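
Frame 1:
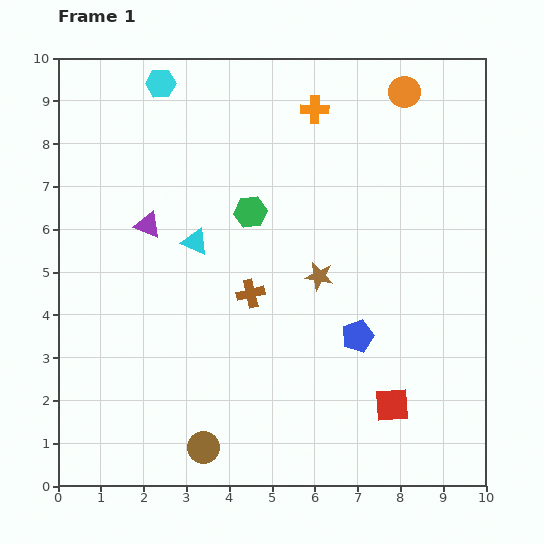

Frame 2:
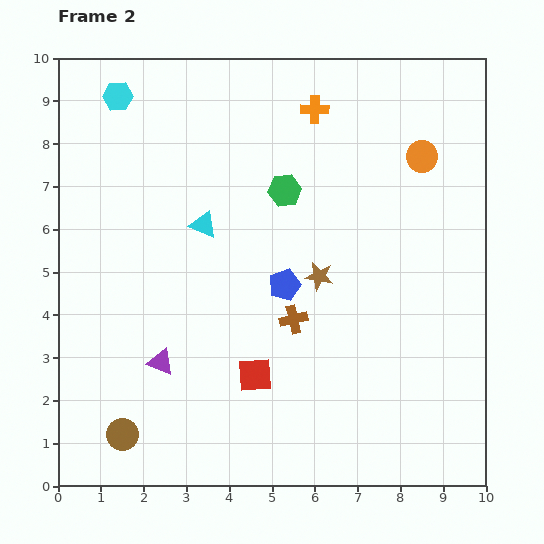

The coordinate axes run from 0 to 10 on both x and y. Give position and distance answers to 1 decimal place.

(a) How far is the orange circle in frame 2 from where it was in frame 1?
1.6

The orange circle moved from (8.1, 9.2) to (8.5, 7.7), a distance of √(0.4² + 1.5²) ≈ 1.6.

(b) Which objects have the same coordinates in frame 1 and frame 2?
the orange cross, the brown star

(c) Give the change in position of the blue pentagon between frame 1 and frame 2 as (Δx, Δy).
(-1.7, 1.2)

The blue pentagon was at (7.0, 3.5) in frame 1 and (5.3, 4.7) in frame 2.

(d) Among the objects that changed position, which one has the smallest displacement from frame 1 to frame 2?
the cyan triangle

(moved 0.4)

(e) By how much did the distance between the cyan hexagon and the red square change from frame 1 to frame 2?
-2.0

Distance in frame 1: 9.2. Distance in frame 2: 7.2.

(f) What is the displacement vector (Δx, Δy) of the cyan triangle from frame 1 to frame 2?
(0.2, 0.4)

The cyan triangle was at (3.2, 5.7) in frame 1 and (3.4, 6.1) in frame 2.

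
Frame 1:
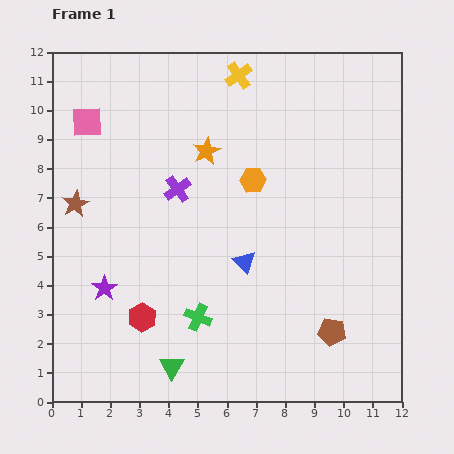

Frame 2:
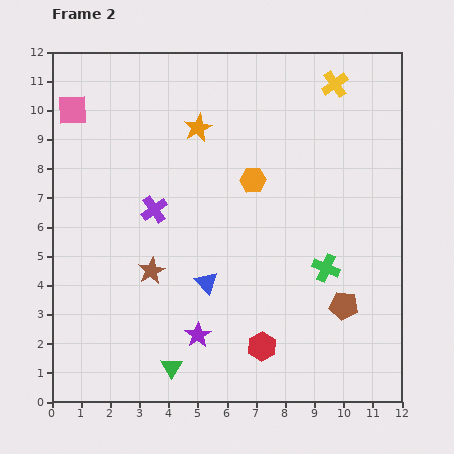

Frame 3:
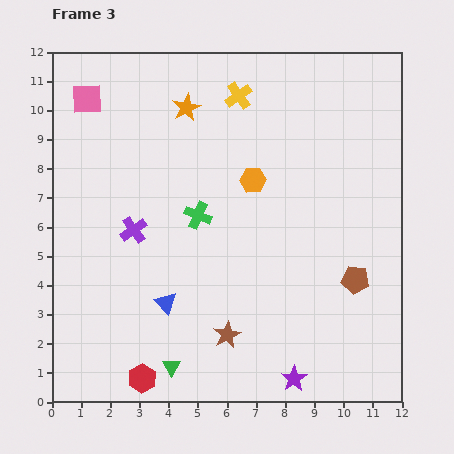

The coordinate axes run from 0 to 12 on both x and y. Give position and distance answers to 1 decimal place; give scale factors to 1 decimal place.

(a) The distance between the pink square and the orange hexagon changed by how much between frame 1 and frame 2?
+0.6

Distance in frame 1: 6.0. Distance in frame 2: 6.6.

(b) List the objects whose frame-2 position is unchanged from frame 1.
the green triangle, the orange hexagon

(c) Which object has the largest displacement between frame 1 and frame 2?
the green cross

(moved 4.7; next 4.2)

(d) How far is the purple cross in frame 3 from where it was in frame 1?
2.1

The purple cross moved from (4.3, 7.3) to (2.8, 5.9), a distance of √(1.5² + 1.4²) ≈ 2.1.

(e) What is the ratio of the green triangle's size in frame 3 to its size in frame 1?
0.7×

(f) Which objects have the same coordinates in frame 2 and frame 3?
the green triangle, the orange hexagon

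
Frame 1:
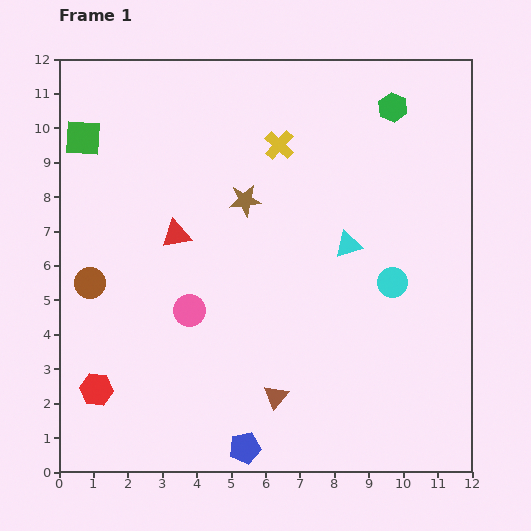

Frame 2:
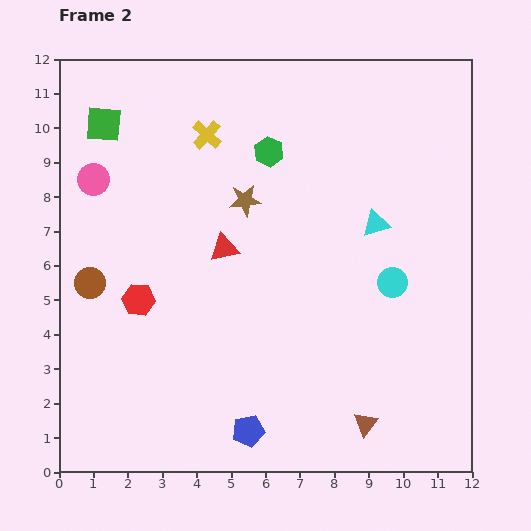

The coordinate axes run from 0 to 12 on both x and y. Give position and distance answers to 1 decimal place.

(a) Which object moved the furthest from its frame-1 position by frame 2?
the pink circle

(moved 4.7; next 3.8)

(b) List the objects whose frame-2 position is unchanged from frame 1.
the brown star, the cyan circle, the brown circle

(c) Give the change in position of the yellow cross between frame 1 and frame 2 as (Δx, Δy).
(-2.1, 0.3)

The yellow cross was at (6.4, 9.5) in frame 1 and (4.3, 9.8) in frame 2.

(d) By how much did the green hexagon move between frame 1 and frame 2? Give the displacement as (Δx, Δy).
(-3.6, -1.3)

The green hexagon was at (9.7, 10.6) in frame 1 and (6.1, 9.3) in frame 2.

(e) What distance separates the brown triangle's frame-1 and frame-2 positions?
2.7

The brown triangle moved from (6.3, 2.2) to (8.9, 1.4), a distance of √(2.6² + 0.8²) ≈ 2.7.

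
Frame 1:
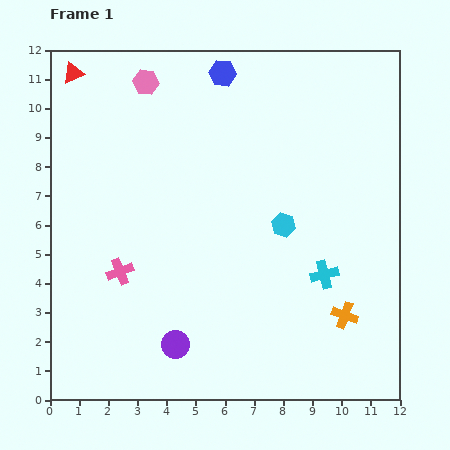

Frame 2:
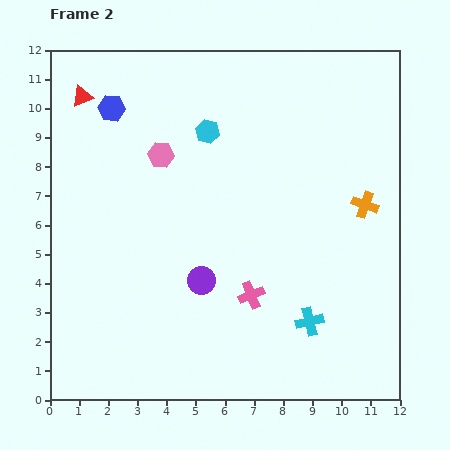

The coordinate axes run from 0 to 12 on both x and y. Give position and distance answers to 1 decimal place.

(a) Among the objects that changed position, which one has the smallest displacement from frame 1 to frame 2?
the red triangle

(moved 0.9)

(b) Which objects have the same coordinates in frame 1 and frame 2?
none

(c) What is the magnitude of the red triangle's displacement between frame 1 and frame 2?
0.9

The red triangle moved from (0.8, 11.2) to (1.1, 10.4), a distance of √(0.3² + 0.8²) ≈ 0.9.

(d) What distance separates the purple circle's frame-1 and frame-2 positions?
2.4

The purple circle moved from (4.3, 1.9) to (5.2, 4.1), a distance of √(0.9² + 2.2²) ≈ 2.4.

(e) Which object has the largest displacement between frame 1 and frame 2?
the pink cross

(moved 4.6; next 4.1)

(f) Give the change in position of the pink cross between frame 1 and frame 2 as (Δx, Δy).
(4.5, -0.8)

The pink cross was at (2.4, 4.4) in frame 1 and (6.9, 3.6) in frame 2.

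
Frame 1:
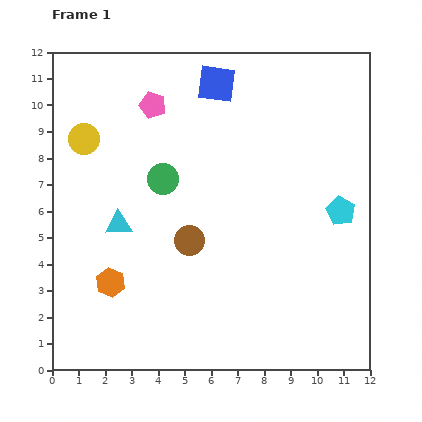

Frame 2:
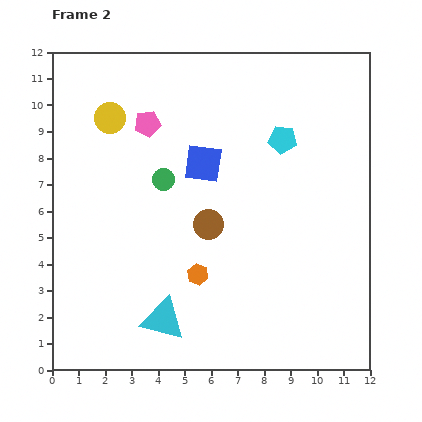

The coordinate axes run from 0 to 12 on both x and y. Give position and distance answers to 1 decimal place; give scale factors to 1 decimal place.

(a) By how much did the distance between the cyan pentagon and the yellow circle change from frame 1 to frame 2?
-3.6

Distance in frame 1: 10.1. Distance in frame 2: 6.5.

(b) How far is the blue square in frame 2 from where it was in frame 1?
3.0

The blue square moved from (6.2, 10.8) to (5.7, 7.8), a distance of √(0.5² + 3.0²) ≈ 3.0.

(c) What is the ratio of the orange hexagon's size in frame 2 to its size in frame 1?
0.7×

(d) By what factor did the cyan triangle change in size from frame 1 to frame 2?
1.6×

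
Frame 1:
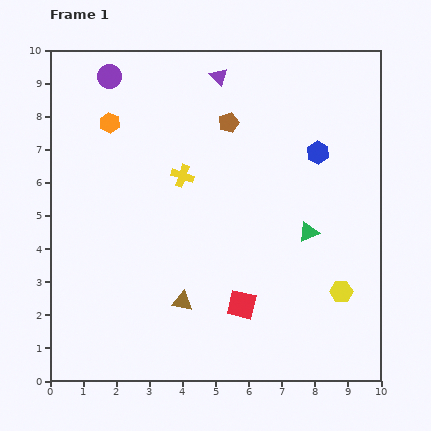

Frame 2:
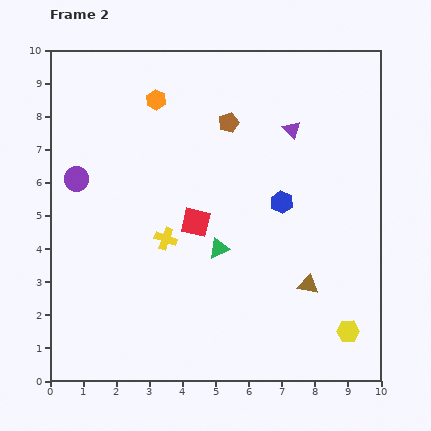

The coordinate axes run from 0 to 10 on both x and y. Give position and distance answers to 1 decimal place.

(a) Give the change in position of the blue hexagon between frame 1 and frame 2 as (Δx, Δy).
(-1.1, -1.5)

The blue hexagon was at (8.1, 6.9) in frame 1 and (7.0, 5.4) in frame 2.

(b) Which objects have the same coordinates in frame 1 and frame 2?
the brown pentagon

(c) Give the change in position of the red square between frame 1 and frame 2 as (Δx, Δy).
(-1.4, 2.5)

The red square was at (5.8, 2.3) in frame 1 and (4.4, 4.8) in frame 2.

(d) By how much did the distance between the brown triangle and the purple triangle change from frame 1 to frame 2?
-2.2

Distance in frame 1: 6.9. Distance in frame 2: 4.7.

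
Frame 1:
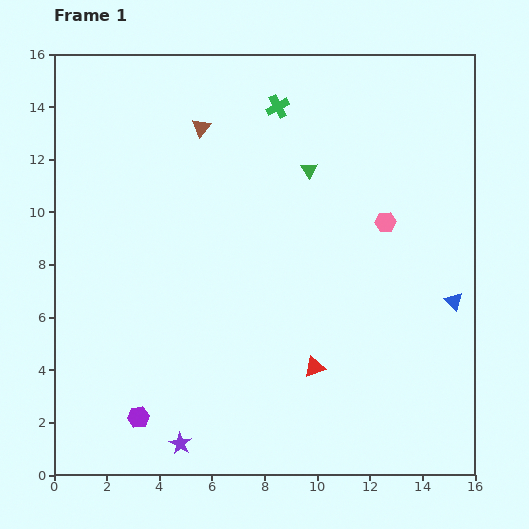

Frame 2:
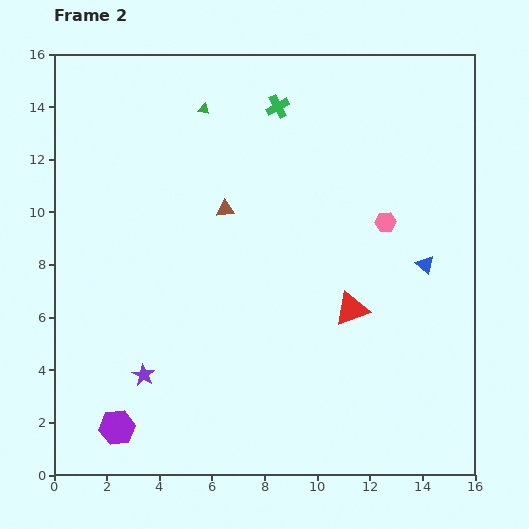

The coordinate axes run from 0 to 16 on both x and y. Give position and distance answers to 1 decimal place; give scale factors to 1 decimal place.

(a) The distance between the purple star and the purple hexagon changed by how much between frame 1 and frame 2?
+0.3

Distance in frame 1: 1.9. Distance in frame 2: 2.2.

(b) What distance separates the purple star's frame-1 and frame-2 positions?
3.0

The purple star moved from (4.8, 1.2) to (3.4, 3.8), a distance of √(1.4² + 2.6²) ≈ 3.0.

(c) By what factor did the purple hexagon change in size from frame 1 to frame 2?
1.7×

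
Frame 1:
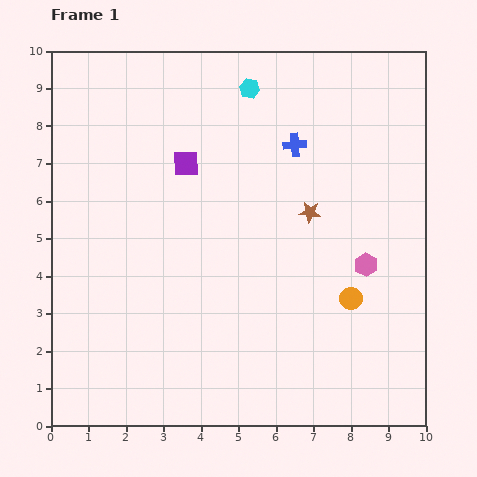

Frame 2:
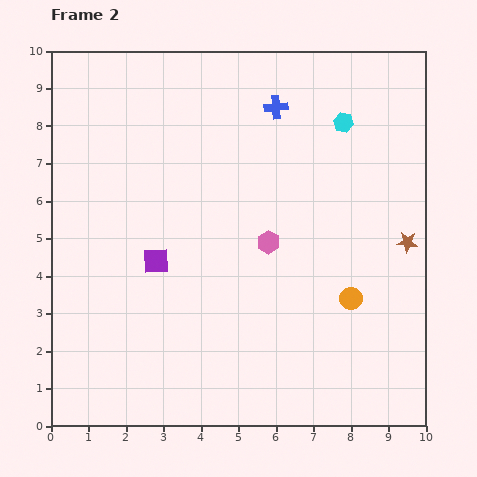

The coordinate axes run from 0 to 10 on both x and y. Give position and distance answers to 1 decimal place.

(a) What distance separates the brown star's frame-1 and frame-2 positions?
2.7

The brown star moved from (6.9, 5.7) to (9.5, 4.9), a distance of √(2.6² + 0.8²) ≈ 2.7.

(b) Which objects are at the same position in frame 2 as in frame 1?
the orange circle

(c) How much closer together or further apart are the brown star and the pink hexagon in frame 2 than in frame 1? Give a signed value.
+1.6

Distance in frame 1: 2.1. Distance in frame 2: 3.7.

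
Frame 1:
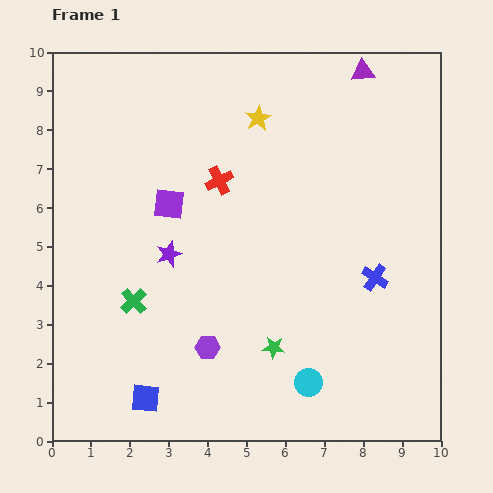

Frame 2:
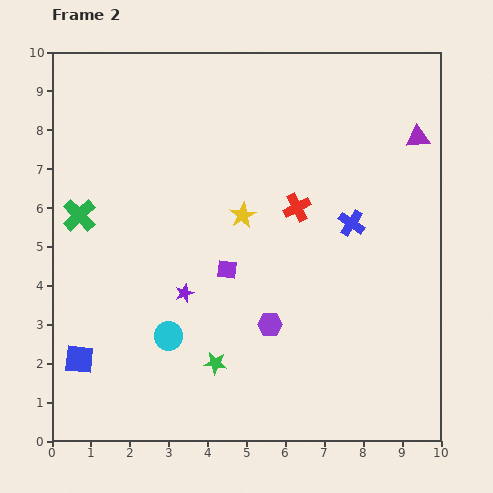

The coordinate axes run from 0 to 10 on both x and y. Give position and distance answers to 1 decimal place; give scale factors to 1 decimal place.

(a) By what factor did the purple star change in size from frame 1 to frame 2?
0.7×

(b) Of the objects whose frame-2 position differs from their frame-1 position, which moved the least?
the purple star

(moved 1.1)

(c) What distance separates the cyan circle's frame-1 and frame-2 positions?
3.8

The cyan circle moved from (6.6, 1.5) to (3.0, 2.7), a distance of √(3.6² + 1.2²) ≈ 3.8.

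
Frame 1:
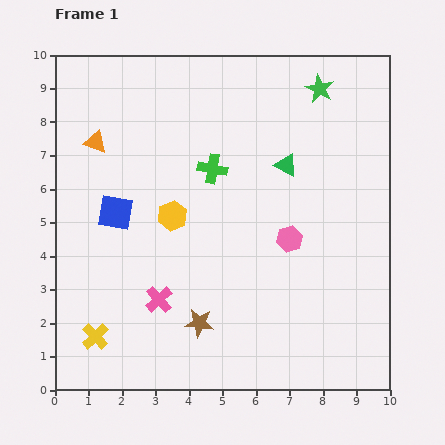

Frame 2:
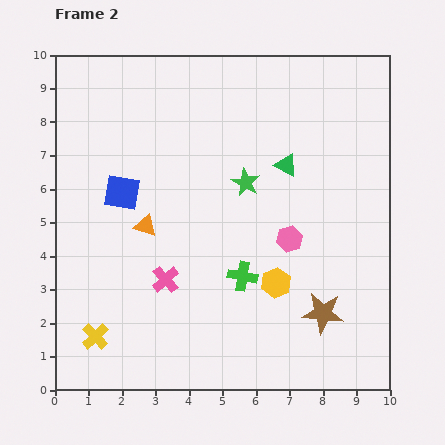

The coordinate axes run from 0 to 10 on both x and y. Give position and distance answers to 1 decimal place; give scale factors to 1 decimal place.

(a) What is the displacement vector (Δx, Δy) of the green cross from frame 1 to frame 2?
(0.9, -3.2)

The green cross was at (4.7, 6.6) in frame 1 and (5.6, 3.4) in frame 2.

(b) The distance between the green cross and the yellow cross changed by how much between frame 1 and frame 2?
-1.3

Distance in frame 1: 6.1. Distance in frame 2: 4.8.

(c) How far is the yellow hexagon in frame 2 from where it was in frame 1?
3.7

The yellow hexagon moved from (3.5, 5.2) to (6.6, 3.2), a distance of √(3.1² + 2.0²) ≈ 3.7.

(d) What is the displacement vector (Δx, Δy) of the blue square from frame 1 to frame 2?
(0.2, 0.6)

The blue square was at (1.8, 5.3) in frame 1 and (2.0, 5.9) in frame 2.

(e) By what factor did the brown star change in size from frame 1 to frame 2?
1.5×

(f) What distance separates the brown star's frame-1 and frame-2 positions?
3.7

The brown star moved from (4.3, 2.0) to (8.0, 2.3), a distance of √(3.7² + 0.3²) ≈ 3.7.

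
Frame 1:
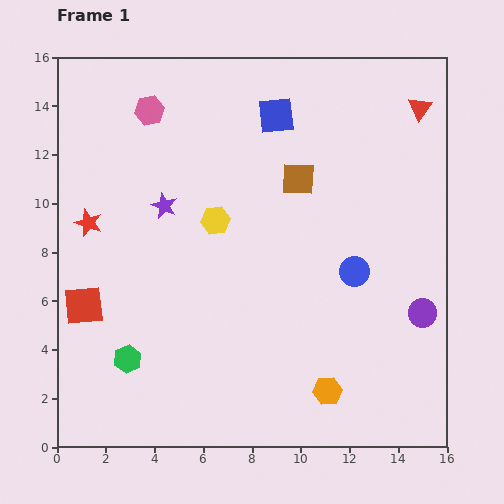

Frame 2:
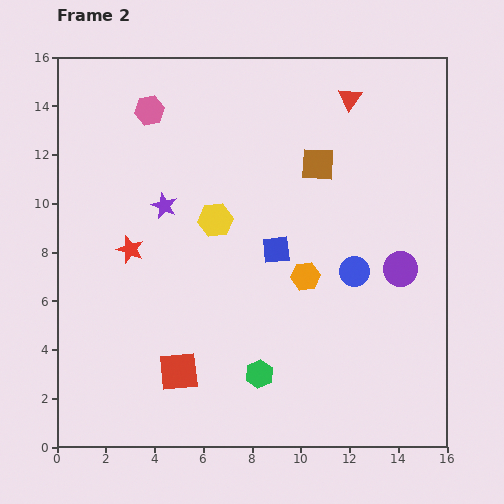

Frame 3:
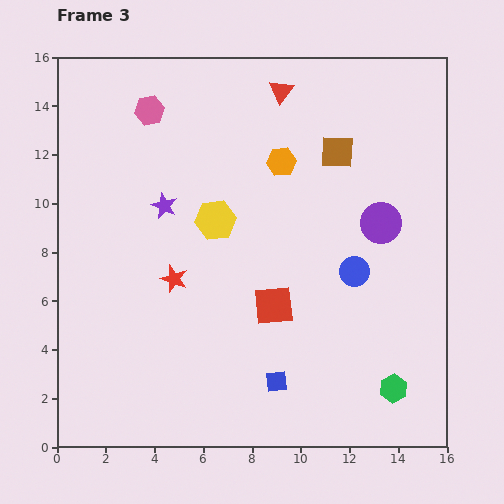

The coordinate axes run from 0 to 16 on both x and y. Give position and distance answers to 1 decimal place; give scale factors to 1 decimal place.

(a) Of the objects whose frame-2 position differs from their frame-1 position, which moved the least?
the brown square

(moved 1.0)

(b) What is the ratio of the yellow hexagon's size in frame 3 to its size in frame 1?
1.4×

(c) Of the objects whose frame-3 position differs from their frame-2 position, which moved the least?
the brown square

(moved 0.9)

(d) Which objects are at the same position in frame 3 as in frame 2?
the blue circle, the pink hexagon, the yellow hexagon, the purple star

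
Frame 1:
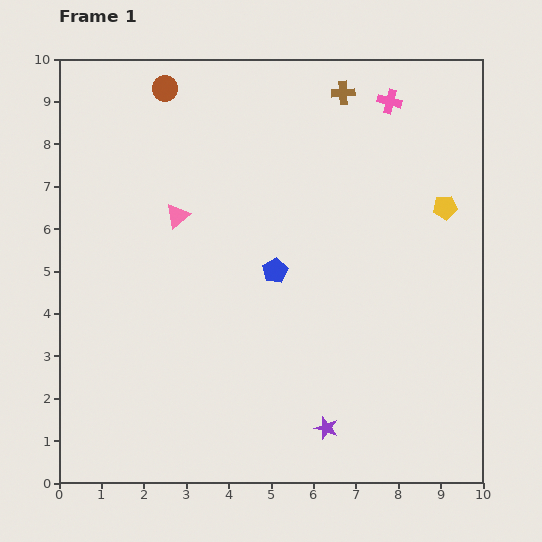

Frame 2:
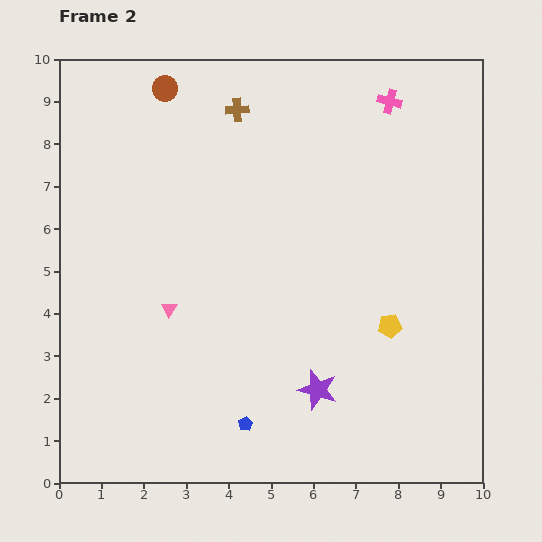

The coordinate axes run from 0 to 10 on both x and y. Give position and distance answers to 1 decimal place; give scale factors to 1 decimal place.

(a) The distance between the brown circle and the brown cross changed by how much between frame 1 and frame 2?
-2.4

Distance in frame 1: 4.2. Distance in frame 2: 1.8.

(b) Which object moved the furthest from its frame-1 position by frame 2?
the blue pentagon

(moved 3.7; next 3.1)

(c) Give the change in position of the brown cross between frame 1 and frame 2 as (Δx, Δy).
(-2.5, -0.4)

The brown cross was at (6.7, 9.2) in frame 1 and (4.2, 8.8) in frame 2.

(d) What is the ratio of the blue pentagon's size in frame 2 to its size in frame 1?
0.6×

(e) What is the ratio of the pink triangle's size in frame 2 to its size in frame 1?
0.7×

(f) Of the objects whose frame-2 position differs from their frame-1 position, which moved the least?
the purple star

(moved 0.9)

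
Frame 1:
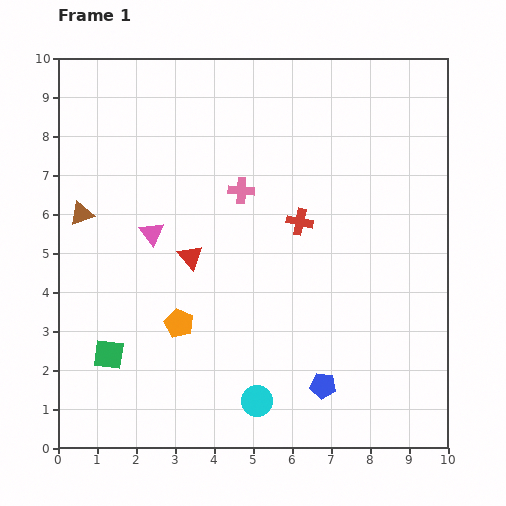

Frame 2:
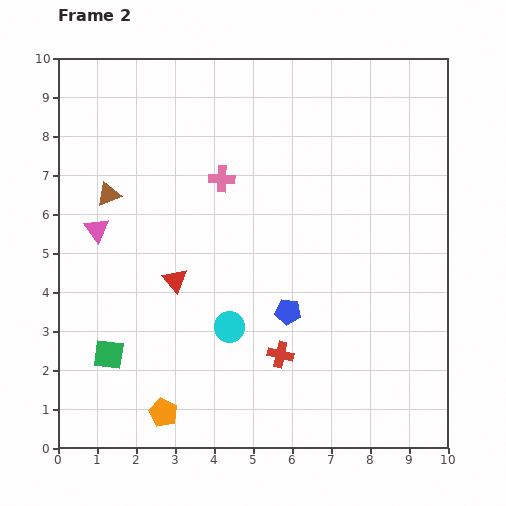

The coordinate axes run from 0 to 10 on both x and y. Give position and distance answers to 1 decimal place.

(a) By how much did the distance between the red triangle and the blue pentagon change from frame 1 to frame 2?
-1.7

Distance in frame 1: 4.7. Distance in frame 2: 3.0.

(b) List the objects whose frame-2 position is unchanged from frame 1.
the green square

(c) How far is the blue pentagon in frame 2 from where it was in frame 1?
2.1

The blue pentagon moved from (6.8, 1.6) to (5.9, 3.5), a distance of √(0.9² + 1.9²) ≈ 2.1.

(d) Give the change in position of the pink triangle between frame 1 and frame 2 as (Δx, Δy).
(-1.4, 0.1)

The pink triangle was at (2.4, 5.5) in frame 1 and (1.0, 5.6) in frame 2.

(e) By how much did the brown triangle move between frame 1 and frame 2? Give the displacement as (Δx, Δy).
(0.7, 0.5)

The brown triangle was at (0.6, 6.0) in frame 1 and (1.3, 6.5) in frame 2.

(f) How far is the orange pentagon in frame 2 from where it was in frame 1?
2.3

The orange pentagon moved from (3.1, 3.2) to (2.7, 0.9), a distance of √(0.4² + 2.3²) ≈ 2.3.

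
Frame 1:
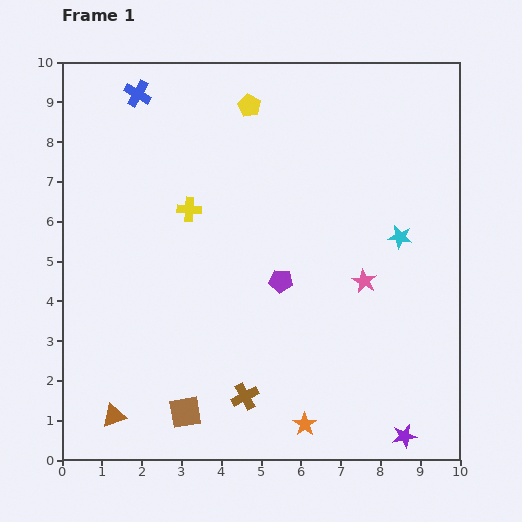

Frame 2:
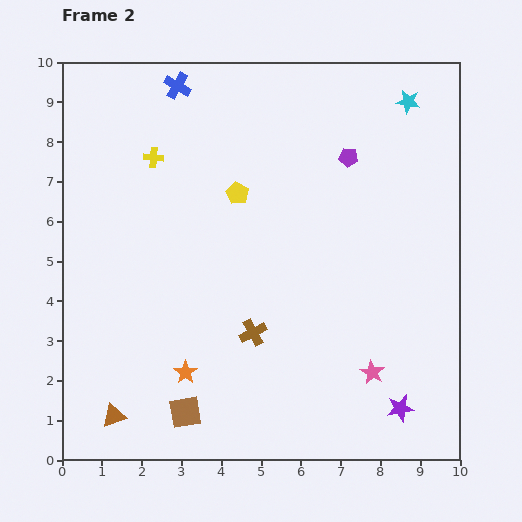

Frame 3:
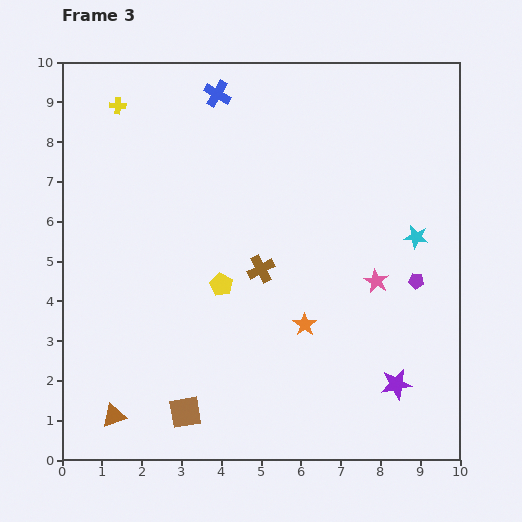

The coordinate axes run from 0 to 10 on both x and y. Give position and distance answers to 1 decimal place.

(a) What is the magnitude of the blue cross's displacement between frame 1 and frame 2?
1.0

The blue cross moved from (1.9, 9.2) to (2.9, 9.4), a distance of √(1.0² + 0.2²) ≈ 1.0.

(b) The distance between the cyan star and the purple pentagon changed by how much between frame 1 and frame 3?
-2.1

Distance in frame 1: 3.2. Distance in frame 3: 1.1.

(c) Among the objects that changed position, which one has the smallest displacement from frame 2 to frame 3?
the purple star

(moved 0.6)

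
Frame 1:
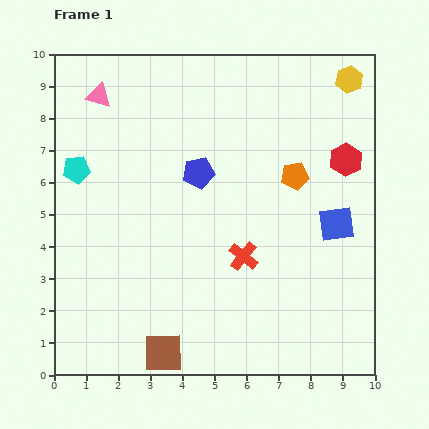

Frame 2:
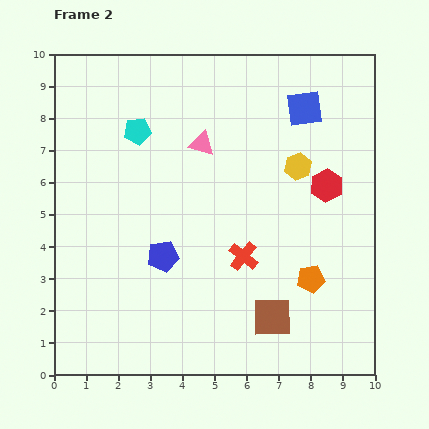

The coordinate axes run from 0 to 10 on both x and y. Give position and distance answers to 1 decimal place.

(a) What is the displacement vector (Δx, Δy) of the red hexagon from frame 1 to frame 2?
(-0.6, -0.8)

The red hexagon was at (9.1, 6.7) in frame 1 and (8.5, 5.9) in frame 2.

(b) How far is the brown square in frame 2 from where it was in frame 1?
3.6

The brown square moved from (3.4, 0.7) to (6.8, 1.8), a distance of √(3.4² + 1.1²) ≈ 3.6.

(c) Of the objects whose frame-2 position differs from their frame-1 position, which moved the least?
the red hexagon

(moved 1.0)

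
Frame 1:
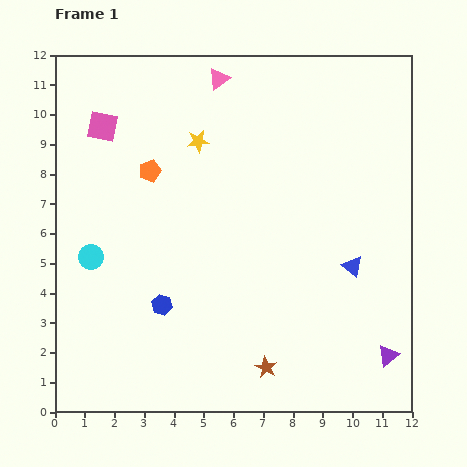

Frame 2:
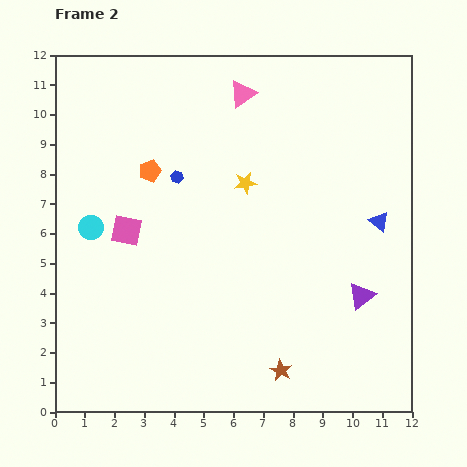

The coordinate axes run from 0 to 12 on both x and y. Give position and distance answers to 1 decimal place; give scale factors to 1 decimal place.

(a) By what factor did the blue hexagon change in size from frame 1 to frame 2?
0.6×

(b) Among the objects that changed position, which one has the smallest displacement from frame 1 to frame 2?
the brown star

(moved 0.5)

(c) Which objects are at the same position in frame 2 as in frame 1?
the orange pentagon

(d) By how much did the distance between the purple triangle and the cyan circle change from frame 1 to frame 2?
-1.1

Distance in frame 1: 10.5. Distance in frame 2: 9.4.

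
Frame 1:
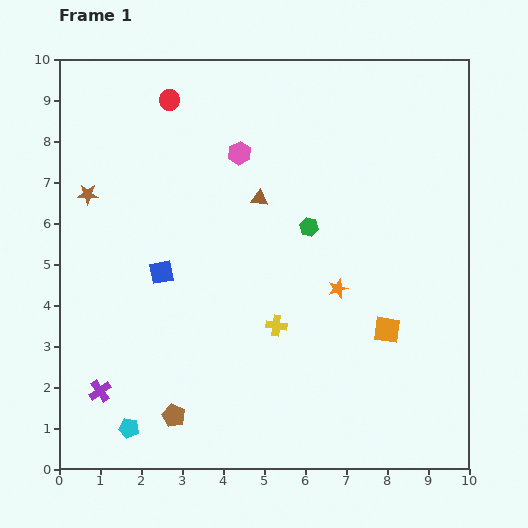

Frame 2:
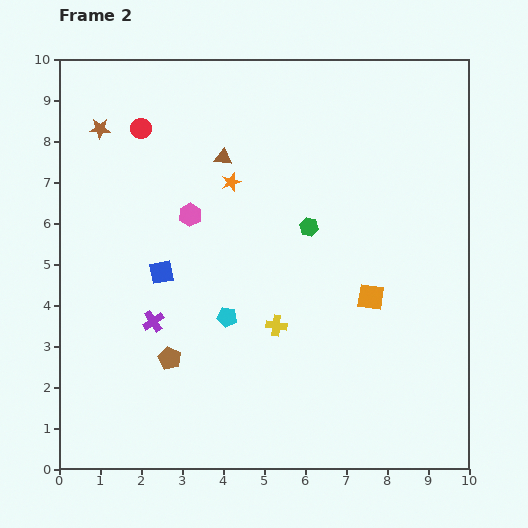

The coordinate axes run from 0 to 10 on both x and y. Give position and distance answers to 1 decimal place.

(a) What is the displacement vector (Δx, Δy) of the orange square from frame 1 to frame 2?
(-0.4, 0.8)

The orange square was at (8.0, 3.4) in frame 1 and (7.6, 4.2) in frame 2.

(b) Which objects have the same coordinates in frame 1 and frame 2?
the blue square, the yellow cross, the green hexagon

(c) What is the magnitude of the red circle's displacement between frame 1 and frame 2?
1.0

The red circle moved from (2.7, 9.0) to (2.0, 8.3), a distance of √(0.7² + 0.7²) ≈ 1.0.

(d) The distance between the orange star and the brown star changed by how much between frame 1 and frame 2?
-3.0

Distance in frame 1: 6.5. Distance in frame 2: 3.5.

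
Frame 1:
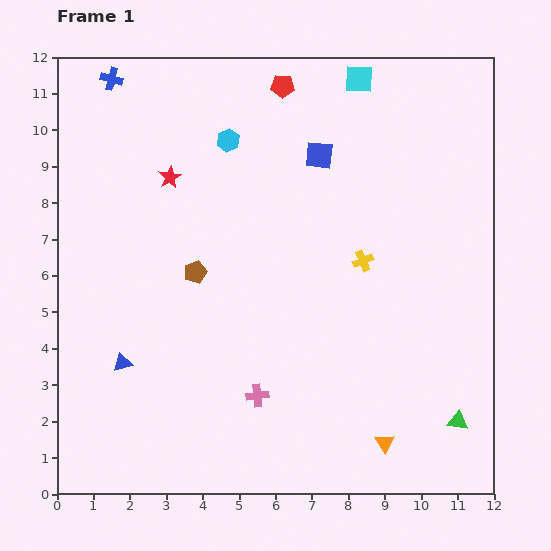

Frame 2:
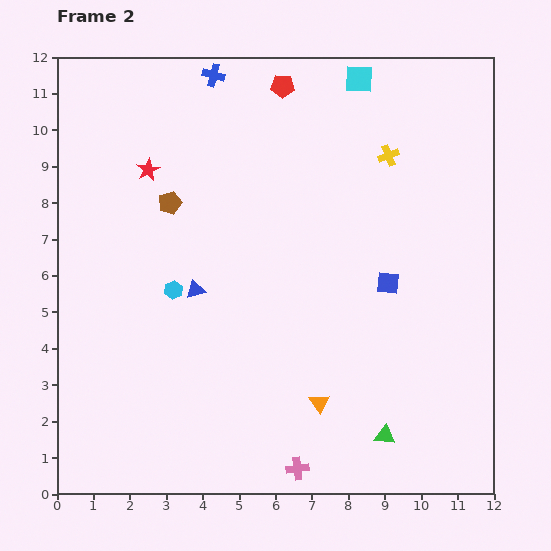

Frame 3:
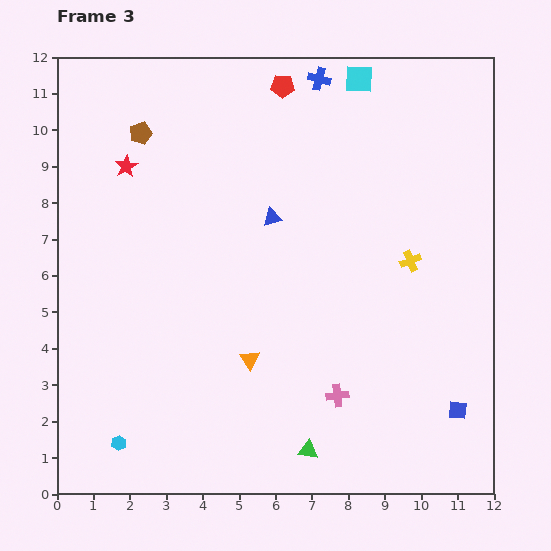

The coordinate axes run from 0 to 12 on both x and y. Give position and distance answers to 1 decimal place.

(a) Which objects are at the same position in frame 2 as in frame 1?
the cyan square, the red pentagon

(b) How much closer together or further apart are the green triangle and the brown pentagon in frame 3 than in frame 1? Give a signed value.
+1.5

Distance in frame 1: 8.3. Distance in frame 3: 9.8.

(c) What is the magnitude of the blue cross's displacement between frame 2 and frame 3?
2.9

The blue cross moved from (4.3, 11.5) to (7.2, 11.4), a distance of √(2.9² + 0.1²) ≈ 2.9.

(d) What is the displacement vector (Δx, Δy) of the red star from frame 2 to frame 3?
(-0.6, 0.1)

The red star was at (2.5, 8.9) in frame 2 and (1.9, 9.0) in frame 3.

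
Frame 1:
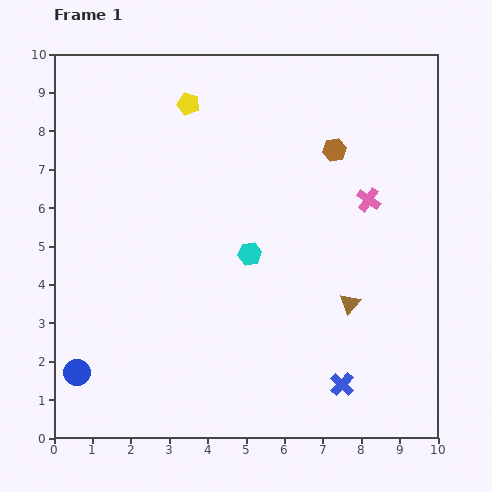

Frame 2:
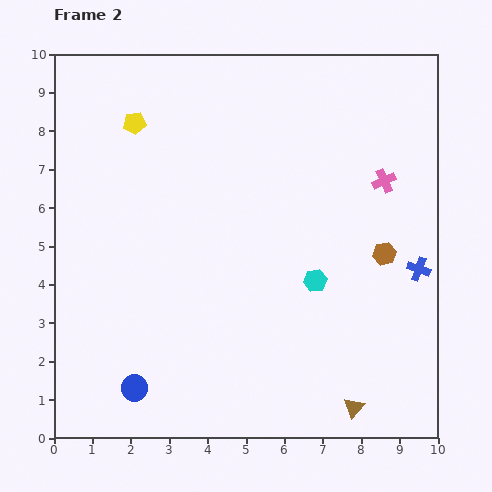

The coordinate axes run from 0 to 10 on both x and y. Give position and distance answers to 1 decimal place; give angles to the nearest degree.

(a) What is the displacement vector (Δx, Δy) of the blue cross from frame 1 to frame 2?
(2.0, 3.0)

The blue cross was at (7.5, 1.4) in frame 1 and (9.5, 4.4) in frame 2.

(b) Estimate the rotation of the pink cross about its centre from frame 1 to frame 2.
31° clockwise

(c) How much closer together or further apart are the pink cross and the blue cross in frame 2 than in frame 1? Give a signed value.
-2.4

Distance in frame 1: 4.9. Distance in frame 2: 2.5.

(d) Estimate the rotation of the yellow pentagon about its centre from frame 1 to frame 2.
24° counter-clockwise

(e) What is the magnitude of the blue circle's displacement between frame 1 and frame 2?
1.6

The blue circle moved from (0.6, 1.7) to (2.1, 1.3), a distance of √(1.5² + 0.4²) ≈ 1.6.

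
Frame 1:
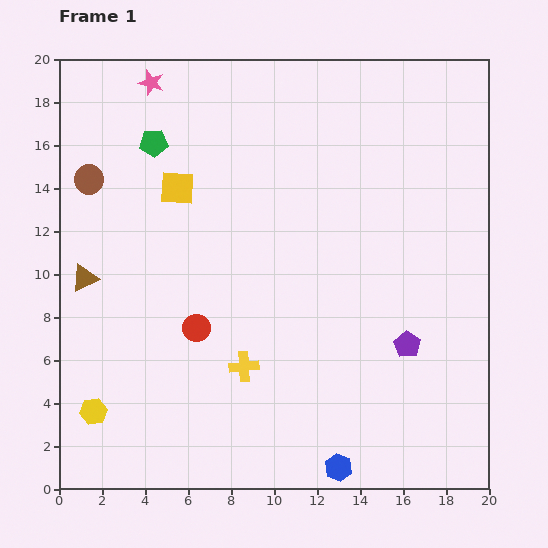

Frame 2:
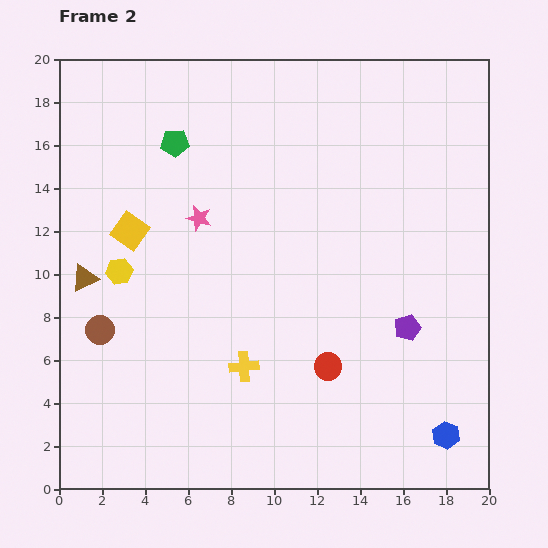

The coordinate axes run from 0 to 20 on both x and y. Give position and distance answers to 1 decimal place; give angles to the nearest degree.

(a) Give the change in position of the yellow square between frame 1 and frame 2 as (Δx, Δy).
(-2.2, -2.0)

The yellow square was at (5.5, 14.0) in frame 1 and (3.3, 12.0) in frame 2.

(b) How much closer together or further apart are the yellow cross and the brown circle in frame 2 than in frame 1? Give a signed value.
-4.4

Distance in frame 1: 11.3. Distance in frame 2: 6.9.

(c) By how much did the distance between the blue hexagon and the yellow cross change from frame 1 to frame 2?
+3.5

Distance in frame 1: 6.4. Distance in frame 2: 9.9.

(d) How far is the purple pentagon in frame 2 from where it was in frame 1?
0.8

The purple pentagon moved from (16.2, 6.7) to (16.2, 7.5), a distance of √(0.0² + 0.8²) ≈ 0.8.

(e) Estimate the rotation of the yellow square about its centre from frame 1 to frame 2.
31° clockwise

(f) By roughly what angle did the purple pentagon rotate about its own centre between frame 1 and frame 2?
19° clockwise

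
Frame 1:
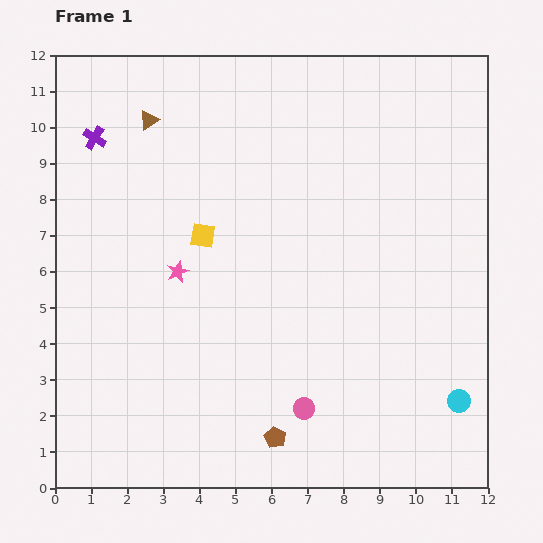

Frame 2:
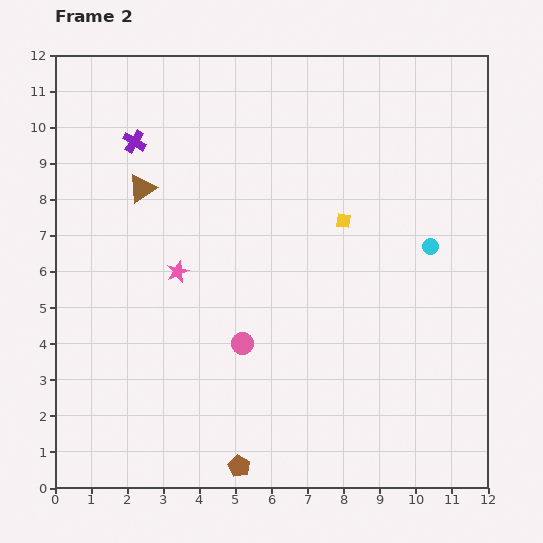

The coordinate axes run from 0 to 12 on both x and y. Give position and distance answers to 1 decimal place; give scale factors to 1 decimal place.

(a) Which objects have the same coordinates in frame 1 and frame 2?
the pink star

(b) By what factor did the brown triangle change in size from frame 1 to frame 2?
1.4×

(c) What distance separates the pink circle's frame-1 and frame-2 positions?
2.5

The pink circle moved from (6.9, 2.2) to (5.2, 4.0), a distance of √(1.7² + 1.8²) ≈ 2.5.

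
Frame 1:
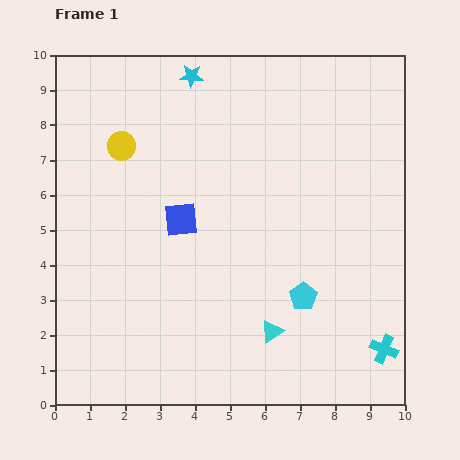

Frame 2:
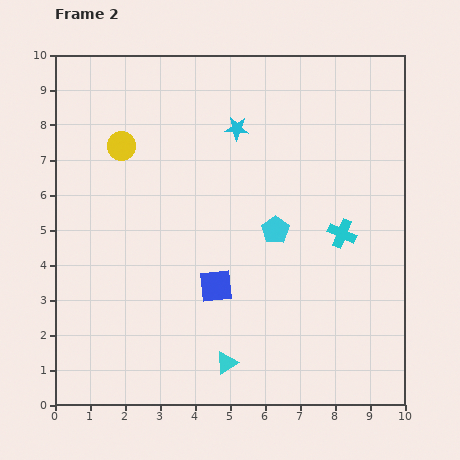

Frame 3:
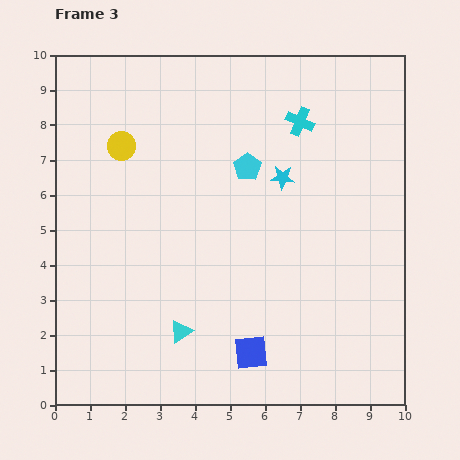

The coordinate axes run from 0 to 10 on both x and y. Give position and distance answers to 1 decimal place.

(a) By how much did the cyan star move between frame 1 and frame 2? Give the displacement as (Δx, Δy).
(1.3, -1.5)

The cyan star was at (3.9, 9.4) in frame 1 and (5.2, 7.9) in frame 2.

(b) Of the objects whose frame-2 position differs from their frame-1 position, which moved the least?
the cyan triangle

(moved 1.6)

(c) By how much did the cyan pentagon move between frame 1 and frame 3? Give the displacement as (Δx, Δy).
(-1.6, 3.7)

The cyan pentagon was at (7.1, 3.1) in frame 1 and (5.5, 6.8) in frame 3.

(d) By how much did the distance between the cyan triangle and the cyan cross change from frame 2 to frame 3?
+1.9

Distance in frame 2: 5.0. Distance in frame 3: 6.9.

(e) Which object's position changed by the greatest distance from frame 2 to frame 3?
the cyan cross

(moved 3.4; next 2.1)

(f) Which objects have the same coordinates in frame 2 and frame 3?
the yellow circle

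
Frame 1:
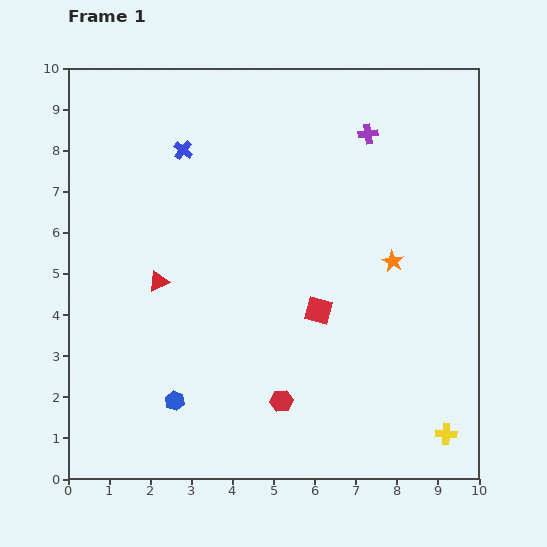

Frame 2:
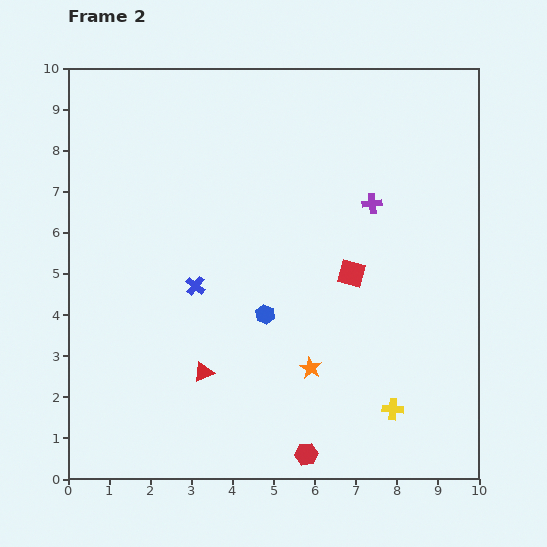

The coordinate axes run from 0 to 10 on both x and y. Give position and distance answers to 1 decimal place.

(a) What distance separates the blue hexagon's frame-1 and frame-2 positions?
3.0

The blue hexagon moved from (2.6, 1.9) to (4.8, 4.0), a distance of √(2.2² + 2.1²) ≈ 3.0.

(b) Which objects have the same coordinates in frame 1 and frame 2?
none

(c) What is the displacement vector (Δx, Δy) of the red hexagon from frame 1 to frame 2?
(0.6, -1.3)

The red hexagon was at (5.2, 1.9) in frame 1 and (5.8, 0.6) in frame 2.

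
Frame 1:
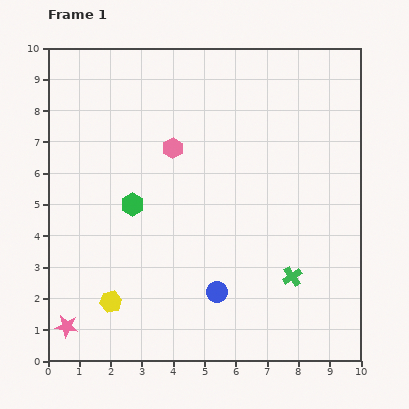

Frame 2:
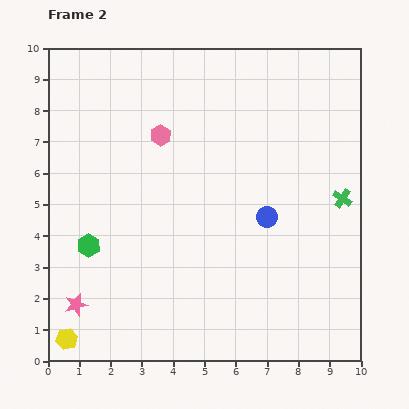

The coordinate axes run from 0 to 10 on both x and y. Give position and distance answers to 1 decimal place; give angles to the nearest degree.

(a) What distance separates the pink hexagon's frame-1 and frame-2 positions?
0.6

The pink hexagon moved from (4.0, 6.8) to (3.6, 7.2), a distance of √(0.4² + 0.4²) ≈ 0.6.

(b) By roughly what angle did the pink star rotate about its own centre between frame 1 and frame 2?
22° counter-clockwise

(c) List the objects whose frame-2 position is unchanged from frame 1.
none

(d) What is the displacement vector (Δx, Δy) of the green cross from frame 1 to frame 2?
(1.6, 2.5)

The green cross was at (7.8, 2.7) in frame 1 and (9.4, 5.2) in frame 2.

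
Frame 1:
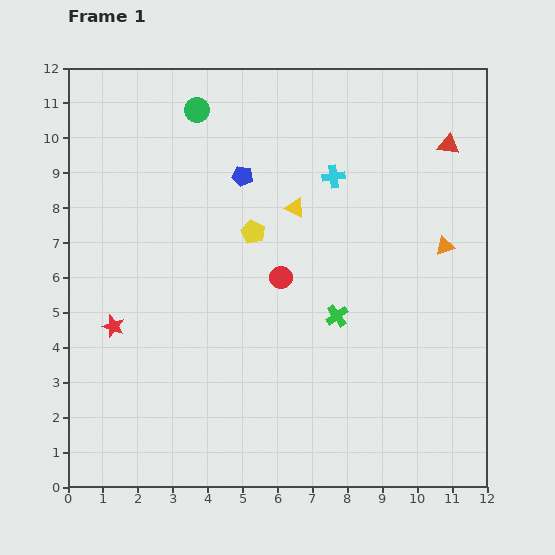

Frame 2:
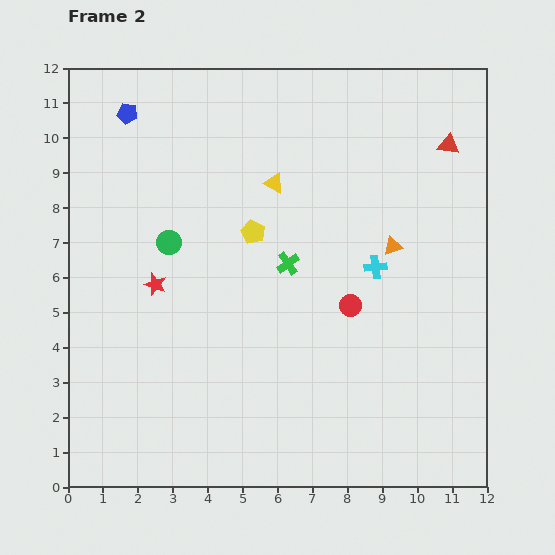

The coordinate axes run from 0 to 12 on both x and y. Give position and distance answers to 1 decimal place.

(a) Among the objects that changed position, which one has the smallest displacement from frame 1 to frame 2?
the yellow triangle

(moved 0.9)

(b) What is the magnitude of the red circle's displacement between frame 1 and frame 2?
2.2

The red circle moved from (6.1, 6.0) to (8.1, 5.2), a distance of √(2.0² + 0.8²) ≈ 2.2.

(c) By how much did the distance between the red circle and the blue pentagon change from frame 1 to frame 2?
+5.3

Distance in frame 1: 3.1. Distance in frame 2: 8.4.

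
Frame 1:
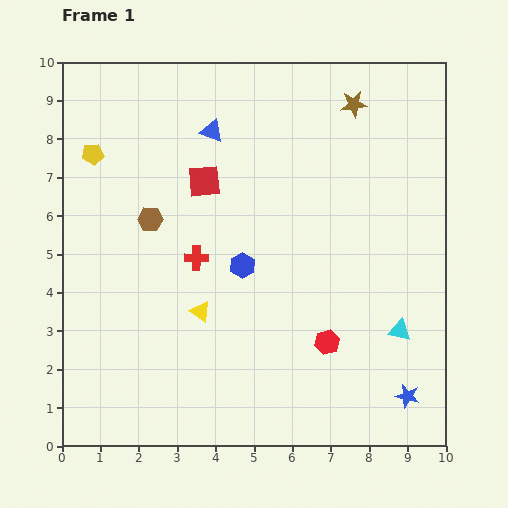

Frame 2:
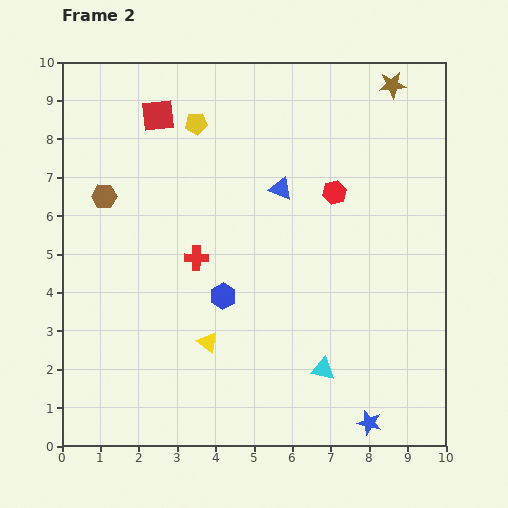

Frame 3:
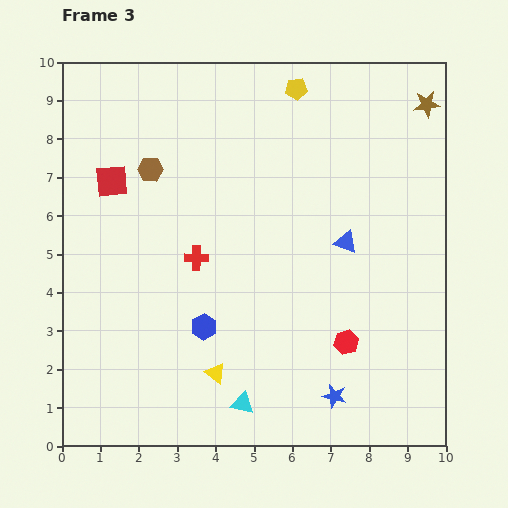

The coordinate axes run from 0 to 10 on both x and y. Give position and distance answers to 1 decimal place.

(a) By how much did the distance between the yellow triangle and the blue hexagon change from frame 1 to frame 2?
-0.3

Distance in frame 1: 1.6. Distance in frame 2: 1.3.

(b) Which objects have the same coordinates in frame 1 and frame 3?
the red cross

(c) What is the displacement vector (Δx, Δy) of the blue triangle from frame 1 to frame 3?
(3.5, -2.9)

The blue triangle was at (3.9, 8.2) in frame 1 and (7.4, 5.3) in frame 3.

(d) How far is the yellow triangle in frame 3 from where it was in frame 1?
1.6

The yellow triangle moved from (3.6, 3.5) to (4.0, 1.9), a distance of √(0.4² + 1.6²) ≈ 1.6.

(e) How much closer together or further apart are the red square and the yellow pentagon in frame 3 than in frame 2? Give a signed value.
+4.4

Distance in frame 2: 1.0. Distance in frame 3: 5.4.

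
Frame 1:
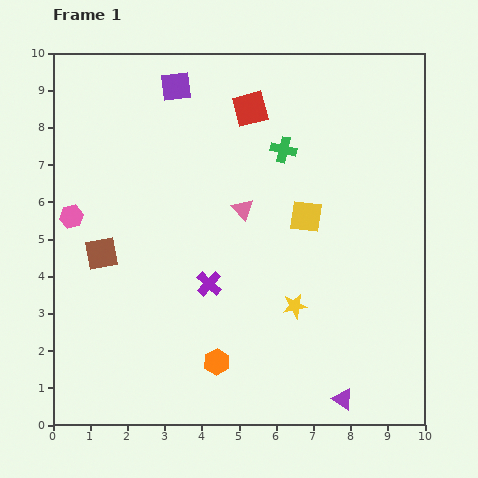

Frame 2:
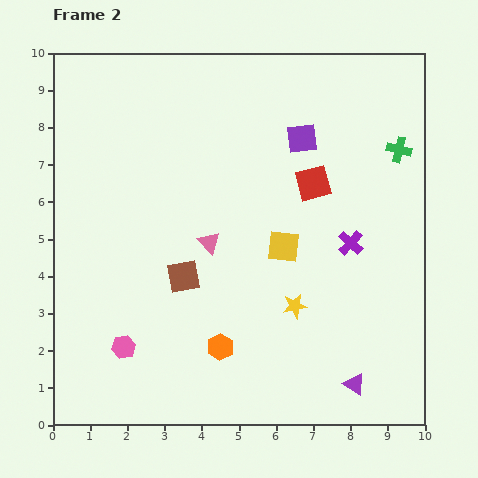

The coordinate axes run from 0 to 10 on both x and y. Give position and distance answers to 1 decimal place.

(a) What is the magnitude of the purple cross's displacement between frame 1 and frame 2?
4.0

The purple cross moved from (4.2, 3.8) to (8.0, 4.9), a distance of √(3.8² + 1.1²) ≈ 4.0.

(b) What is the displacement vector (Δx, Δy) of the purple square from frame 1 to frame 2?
(3.4, -1.4)

The purple square was at (3.3, 9.1) in frame 1 and (6.7, 7.7) in frame 2.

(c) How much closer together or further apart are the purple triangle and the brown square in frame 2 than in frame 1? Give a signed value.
-2.2

Distance in frame 1: 7.6. Distance in frame 2: 5.4.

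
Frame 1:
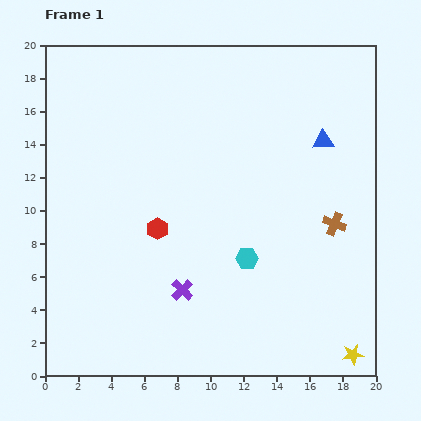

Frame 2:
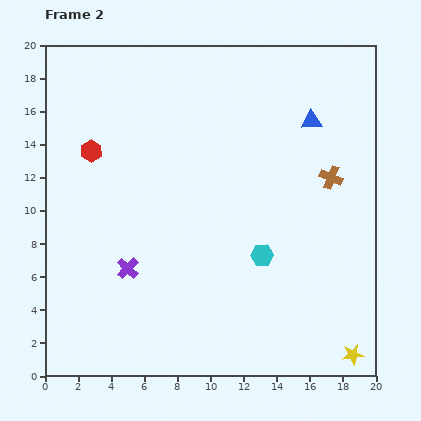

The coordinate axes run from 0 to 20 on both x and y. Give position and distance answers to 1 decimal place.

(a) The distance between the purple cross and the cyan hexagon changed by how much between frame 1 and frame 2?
+3.8

Distance in frame 1: 4.3. Distance in frame 2: 8.1.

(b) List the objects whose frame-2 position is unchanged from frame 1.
the yellow star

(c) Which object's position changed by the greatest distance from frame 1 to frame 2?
the red hexagon

(moved 6.2; next 3.5)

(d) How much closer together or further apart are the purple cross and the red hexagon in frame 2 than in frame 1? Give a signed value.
+3.4

Distance in frame 1: 4.0. Distance in frame 2: 7.4.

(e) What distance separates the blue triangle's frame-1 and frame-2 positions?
1.4

The blue triangle moved from (16.8, 14.2) to (16.1, 15.4), a distance of √(0.7² + 1.2²) ≈ 1.4.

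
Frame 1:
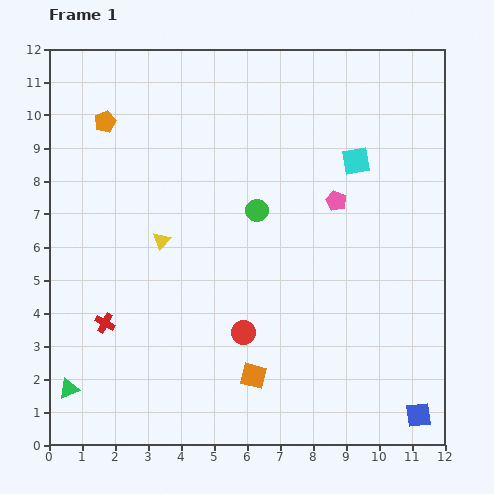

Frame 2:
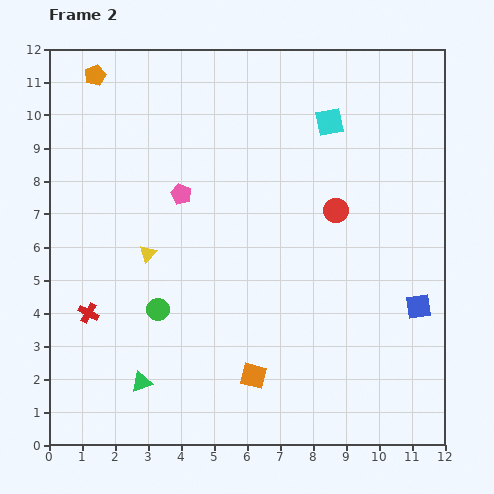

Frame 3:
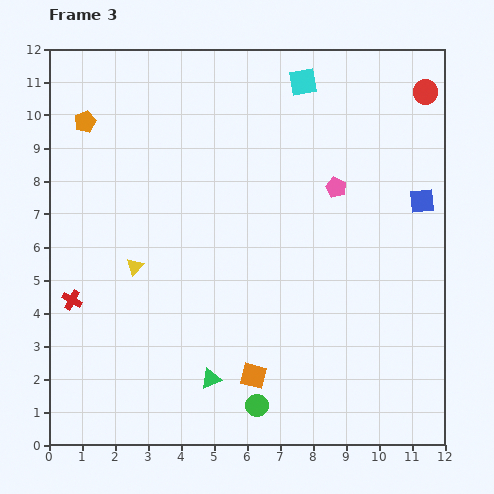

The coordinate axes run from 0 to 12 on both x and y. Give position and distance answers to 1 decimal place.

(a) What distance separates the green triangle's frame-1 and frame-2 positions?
2.2

The green triangle moved from (0.6, 1.7) to (2.8, 1.9), a distance of √(2.2² + 0.2²) ≈ 2.2.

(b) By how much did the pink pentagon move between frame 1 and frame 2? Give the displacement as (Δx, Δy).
(-4.7, 0.2)

The pink pentagon was at (8.7, 7.4) in frame 1 and (4.0, 7.6) in frame 2.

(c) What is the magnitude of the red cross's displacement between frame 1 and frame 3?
1.2

The red cross moved from (1.7, 3.7) to (0.7, 4.4), a distance of √(1.0² + 0.7²) ≈ 1.2.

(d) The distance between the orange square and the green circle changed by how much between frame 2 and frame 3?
-2.6

Distance in frame 2: 3.5. Distance in frame 3: 0.9.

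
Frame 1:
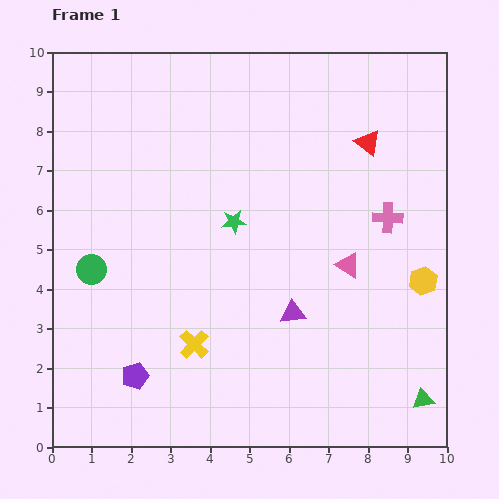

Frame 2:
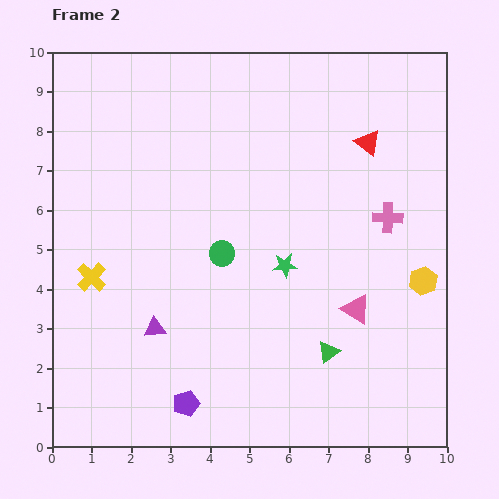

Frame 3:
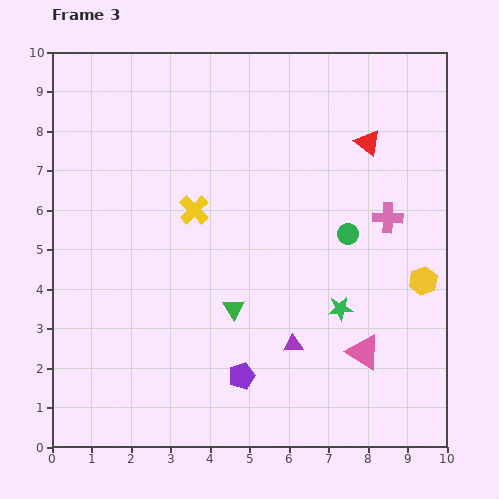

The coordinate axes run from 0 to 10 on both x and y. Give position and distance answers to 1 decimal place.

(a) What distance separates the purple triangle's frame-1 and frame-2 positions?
3.5

The purple triangle moved from (6.1, 3.4) to (2.6, 3.0), a distance of √(3.5² + 0.4²) ≈ 3.5.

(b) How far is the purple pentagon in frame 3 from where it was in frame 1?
2.7

The purple pentagon moved from (2.1, 1.8) to (4.8, 1.8), a distance of √(2.7² + 0.0²) ≈ 2.7.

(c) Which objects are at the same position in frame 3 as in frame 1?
the red triangle, the pink cross, the yellow hexagon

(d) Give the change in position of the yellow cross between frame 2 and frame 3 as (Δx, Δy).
(2.6, 1.7)

The yellow cross was at (1.0, 4.3) in frame 2 and (3.6, 6.0) in frame 3.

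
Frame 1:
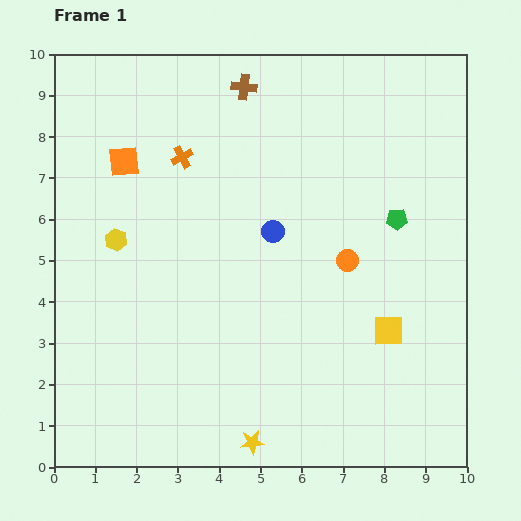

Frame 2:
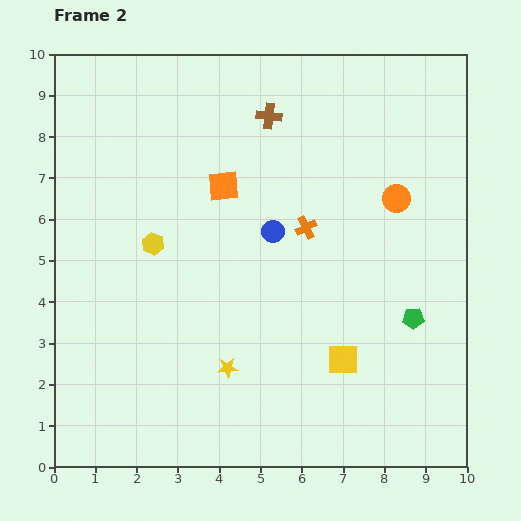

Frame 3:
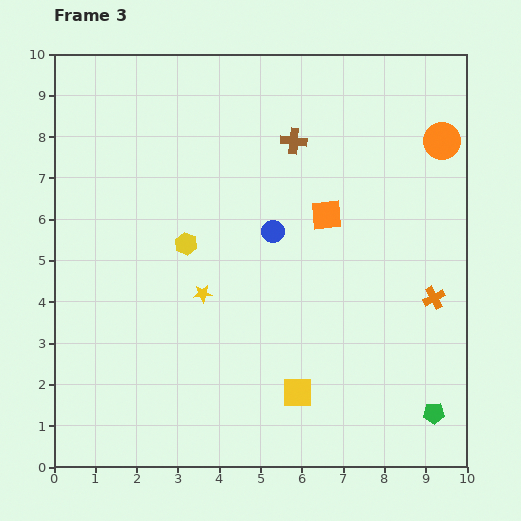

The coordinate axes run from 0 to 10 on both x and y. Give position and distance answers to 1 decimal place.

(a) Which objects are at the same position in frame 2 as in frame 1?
the blue circle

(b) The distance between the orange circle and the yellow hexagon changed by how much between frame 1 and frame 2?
+0.4

Distance in frame 1: 5.6. Distance in frame 2: 6.0.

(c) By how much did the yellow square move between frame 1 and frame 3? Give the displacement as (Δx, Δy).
(-2.2, -1.5)

The yellow square was at (8.1, 3.3) in frame 1 and (5.9, 1.8) in frame 3.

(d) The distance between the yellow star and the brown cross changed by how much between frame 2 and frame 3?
-1.9

Distance in frame 2: 6.2. Distance in frame 3: 4.3.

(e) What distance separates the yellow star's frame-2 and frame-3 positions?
1.9

The yellow star moved from (4.2, 2.4) to (3.6, 4.2), a distance of √(0.6² + 1.8²) ≈ 1.9.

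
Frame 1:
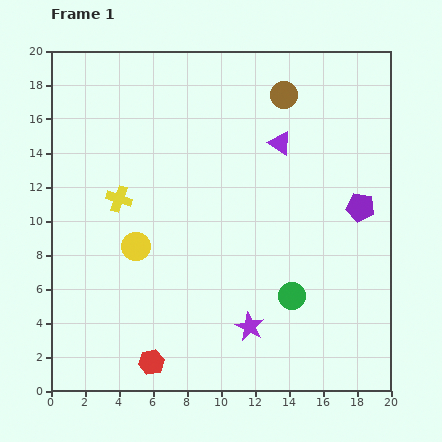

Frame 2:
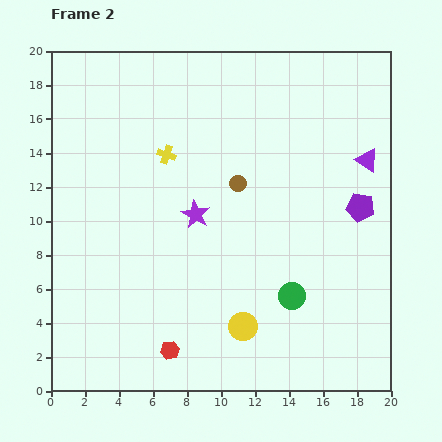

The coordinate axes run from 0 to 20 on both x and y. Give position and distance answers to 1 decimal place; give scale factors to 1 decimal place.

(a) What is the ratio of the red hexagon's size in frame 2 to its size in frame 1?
0.7×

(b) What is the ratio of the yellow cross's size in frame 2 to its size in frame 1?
0.7×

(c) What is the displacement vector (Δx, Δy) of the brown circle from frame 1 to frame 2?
(-2.7, -5.2)

The brown circle was at (13.7, 17.4) in frame 1 and (11.0, 12.2) in frame 2.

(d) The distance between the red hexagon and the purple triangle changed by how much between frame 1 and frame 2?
+1.1

Distance in frame 1: 15.0. Distance in frame 2: 16.1.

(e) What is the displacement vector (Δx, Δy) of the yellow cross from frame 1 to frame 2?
(2.8, 2.6)

The yellow cross was at (4.0, 11.3) in frame 1 and (6.8, 13.9) in frame 2.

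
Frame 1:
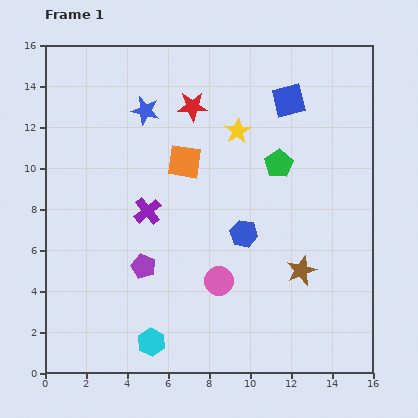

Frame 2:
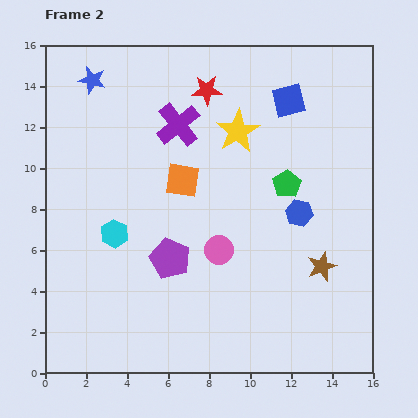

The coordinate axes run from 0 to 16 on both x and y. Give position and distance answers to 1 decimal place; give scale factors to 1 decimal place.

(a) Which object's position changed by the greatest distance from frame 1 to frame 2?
the cyan hexagon

(moved 5.6; next 4.5)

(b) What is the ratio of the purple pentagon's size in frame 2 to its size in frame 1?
1.6×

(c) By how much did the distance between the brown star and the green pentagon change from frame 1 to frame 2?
-1.0

Distance in frame 1: 5.3. Distance in frame 2: 4.3.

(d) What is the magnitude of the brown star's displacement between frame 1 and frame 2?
1.0

The brown star moved from (12.5, 5.0) to (13.5, 5.2), a distance of √(1.0² + 0.2²) ≈ 1.0.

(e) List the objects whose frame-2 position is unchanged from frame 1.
the blue square, the yellow star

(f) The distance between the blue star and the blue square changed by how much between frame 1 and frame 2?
+2.7

Distance in frame 1: 7.0. Distance in frame 2: 9.7.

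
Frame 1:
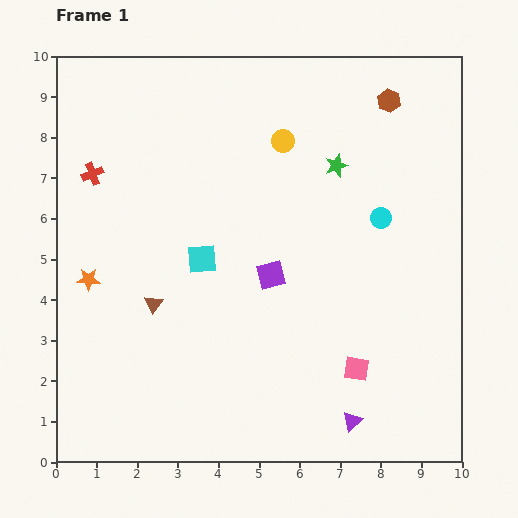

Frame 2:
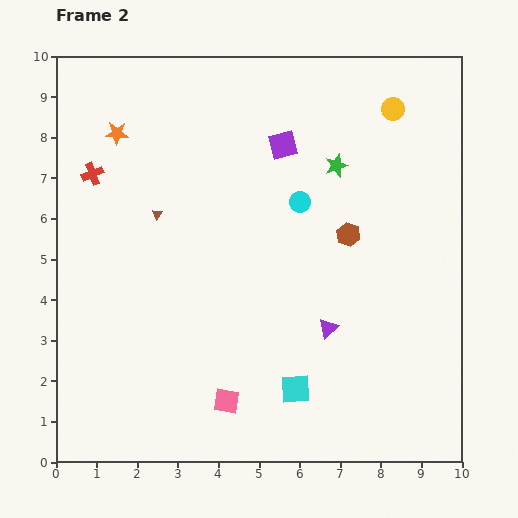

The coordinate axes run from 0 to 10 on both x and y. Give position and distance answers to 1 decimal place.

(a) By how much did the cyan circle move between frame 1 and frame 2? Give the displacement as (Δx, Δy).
(-2.0, 0.4)

The cyan circle was at (8.0, 6.0) in frame 1 and (6.0, 6.4) in frame 2.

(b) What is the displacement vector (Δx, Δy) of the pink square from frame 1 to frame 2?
(-3.2, -0.8)

The pink square was at (7.4, 2.3) in frame 1 and (4.2, 1.5) in frame 2.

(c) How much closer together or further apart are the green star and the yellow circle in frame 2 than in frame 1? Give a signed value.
+0.6

Distance in frame 1: 1.4. Distance in frame 2: 2.0.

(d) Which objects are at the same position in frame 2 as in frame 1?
the red cross, the green star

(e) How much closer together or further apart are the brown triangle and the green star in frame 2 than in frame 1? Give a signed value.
-1.0

Distance in frame 1: 5.6. Distance in frame 2: 4.6.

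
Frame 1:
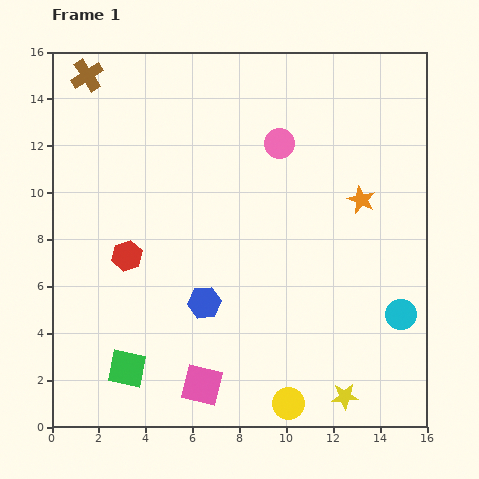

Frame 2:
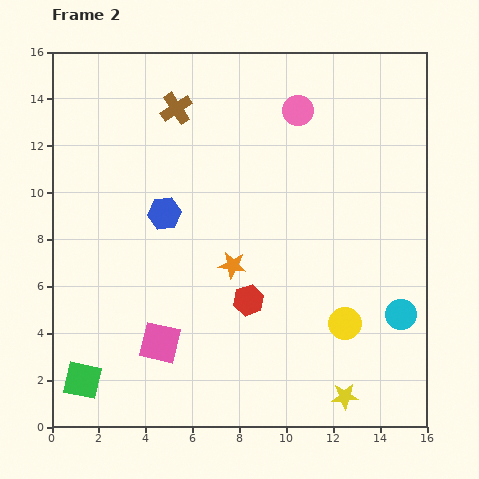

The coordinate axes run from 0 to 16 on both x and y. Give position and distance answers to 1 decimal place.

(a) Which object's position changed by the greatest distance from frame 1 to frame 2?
the orange star

(moved 6.2; next 5.5)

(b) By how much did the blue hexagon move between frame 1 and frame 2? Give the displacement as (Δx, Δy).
(-1.7, 3.8)

The blue hexagon was at (6.5, 5.3) in frame 1 and (4.8, 9.1) in frame 2.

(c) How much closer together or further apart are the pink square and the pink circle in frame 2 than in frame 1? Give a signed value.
+0.7

Distance in frame 1: 10.8. Distance in frame 2: 11.5.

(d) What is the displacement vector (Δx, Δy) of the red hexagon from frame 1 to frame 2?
(5.2, -1.9)

The red hexagon was at (3.2, 7.3) in frame 1 and (8.4, 5.4) in frame 2.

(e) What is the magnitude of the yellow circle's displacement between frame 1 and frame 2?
4.2

The yellow circle moved from (10.1, 1.0) to (12.5, 4.4), a distance of √(2.4² + 3.4²) ≈ 4.2.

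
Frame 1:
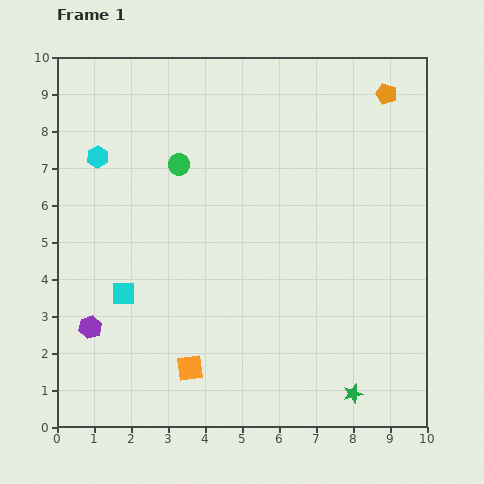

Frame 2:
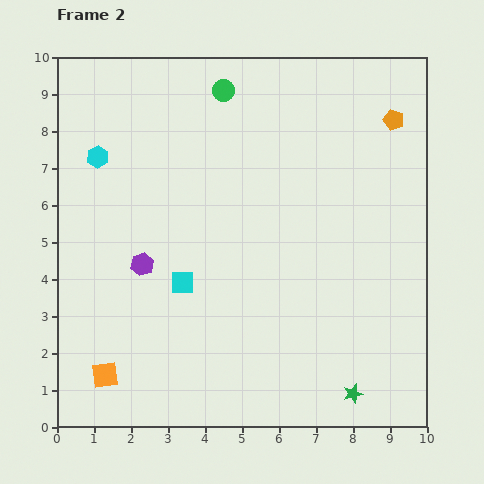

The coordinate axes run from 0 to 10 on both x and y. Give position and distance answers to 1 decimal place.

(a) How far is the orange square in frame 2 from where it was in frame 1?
2.3

The orange square moved from (3.6, 1.6) to (1.3, 1.4), a distance of √(2.3² + 0.2²) ≈ 2.3.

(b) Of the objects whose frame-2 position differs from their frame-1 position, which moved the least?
the orange pentagon

(moved 0.7)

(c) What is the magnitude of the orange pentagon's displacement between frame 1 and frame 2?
0.7

The orange pentagon moved from (8.9, 9.0) to (9.1, 8.3), a distance of √(0.2² + 0.7²) ≈ 0.7.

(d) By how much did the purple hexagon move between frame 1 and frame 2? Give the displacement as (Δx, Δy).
(1.4, 1.7)

The purple hexagon was at (0.9, 2.7) in frame 1 and (2.3, 4.4) in frame 2.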